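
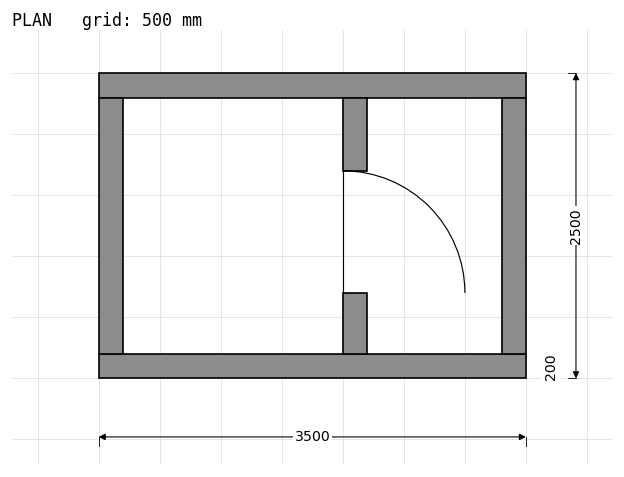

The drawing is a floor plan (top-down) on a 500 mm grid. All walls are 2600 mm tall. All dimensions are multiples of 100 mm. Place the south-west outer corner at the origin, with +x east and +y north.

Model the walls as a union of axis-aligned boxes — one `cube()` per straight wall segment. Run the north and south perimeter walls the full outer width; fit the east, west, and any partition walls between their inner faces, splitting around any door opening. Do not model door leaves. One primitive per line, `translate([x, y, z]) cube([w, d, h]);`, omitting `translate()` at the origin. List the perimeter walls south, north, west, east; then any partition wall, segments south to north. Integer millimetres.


cube([3500, 200, 2600]);
translate([0, 2300, 0]) cube([3500, 200, 2600]);
translate([0, 200, 0]) cube([200, 2100, 2600]);
translate([3300, 200, 0]) cube([200, 2100, 2600]);
translate([2000, 200, 0]) cube([200, 500, 2600]);
translate([2000, 1700, 0]) cube([200, 600, 2600]);


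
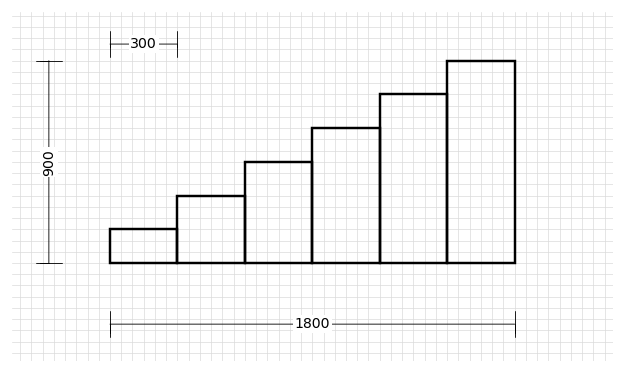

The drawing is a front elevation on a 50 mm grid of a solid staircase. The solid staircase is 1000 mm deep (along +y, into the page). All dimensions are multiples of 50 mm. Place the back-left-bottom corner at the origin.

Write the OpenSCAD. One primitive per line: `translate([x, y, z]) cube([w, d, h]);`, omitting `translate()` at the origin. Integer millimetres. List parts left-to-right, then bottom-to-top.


cube([300, 1000, 150]);
translate([300, 0, 0]) cube([300, 1000, 300]);
translate([600, 0, 0]) cube([300, 1000, 450]);
translate([900, 0, 0]) cube([300, 1000, 600]);
translate([1200, 0, 0]) cube([300, 1000, 750]);
translate([1500, 0, 0]) cube([300, 1000, 900]);


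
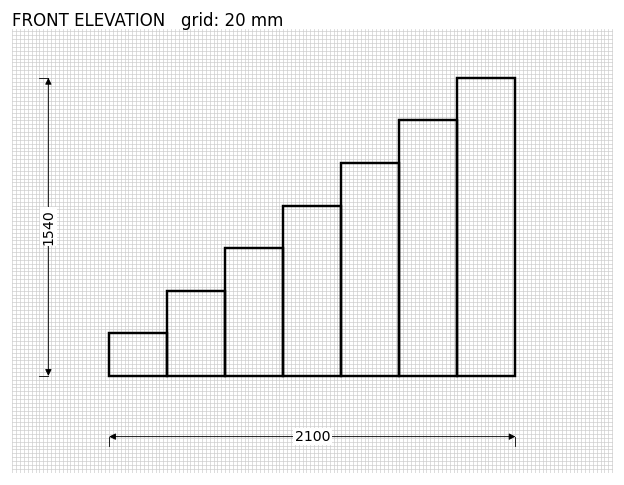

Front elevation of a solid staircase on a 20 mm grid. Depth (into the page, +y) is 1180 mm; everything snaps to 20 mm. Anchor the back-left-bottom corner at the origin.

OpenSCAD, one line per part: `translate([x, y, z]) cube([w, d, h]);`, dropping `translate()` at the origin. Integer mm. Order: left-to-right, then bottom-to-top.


cube([300, 1180, 220]);
translate([300, 0, 0]) cube([300, 1180, 440]);
translate([600, 0, 0]) cube([300, 1180, 660]);
translate([900, 0, 0]) cube([300, 1180, 880]);
translate([1200, 0, 0]) cube([300, 1180, 1100]);
translate([1500, 0, 0]) cube([300, 1180, 1320]);
translate([1800, 0, 0]) cube([300, 1180, 1540]);


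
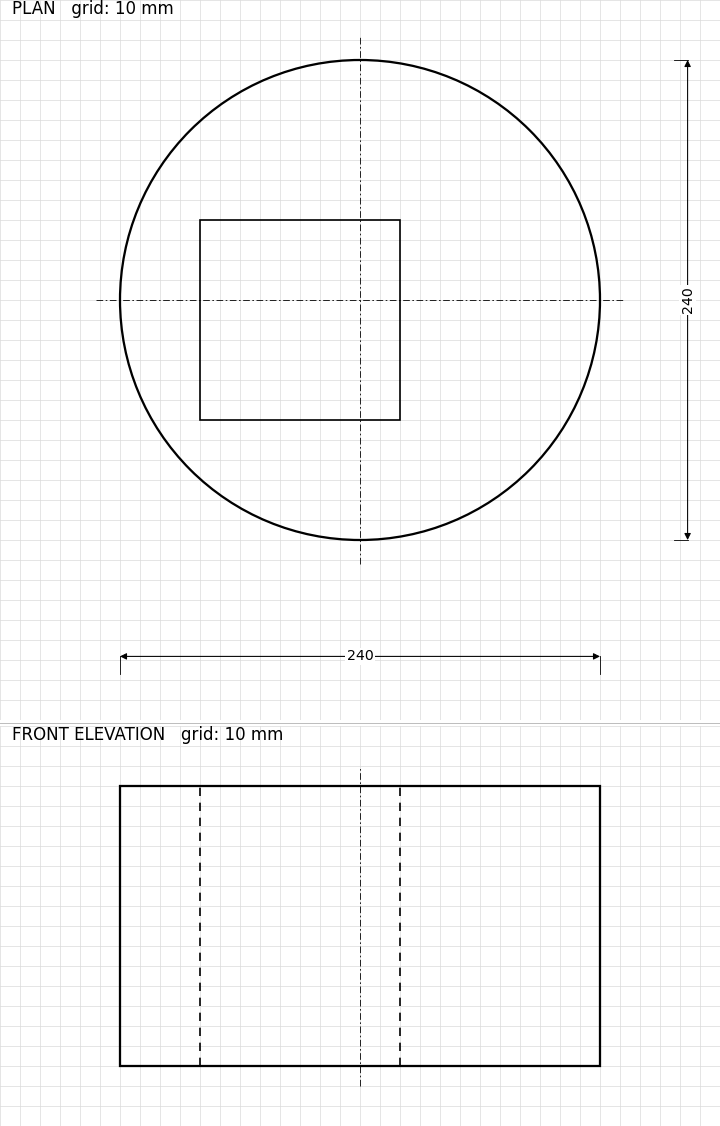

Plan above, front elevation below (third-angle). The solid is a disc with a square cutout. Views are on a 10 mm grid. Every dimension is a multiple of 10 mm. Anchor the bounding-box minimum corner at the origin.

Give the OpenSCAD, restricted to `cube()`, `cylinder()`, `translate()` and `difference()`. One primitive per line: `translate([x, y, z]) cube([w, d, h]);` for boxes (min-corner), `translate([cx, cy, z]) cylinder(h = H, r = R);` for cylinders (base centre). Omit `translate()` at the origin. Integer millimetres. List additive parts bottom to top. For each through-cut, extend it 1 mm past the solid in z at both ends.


difference() {
  translate([120, 120, 0]) cylinder(h = 140, r = 120);
  translate([40, 60, -1]) cube([100, 100, 142]);
}


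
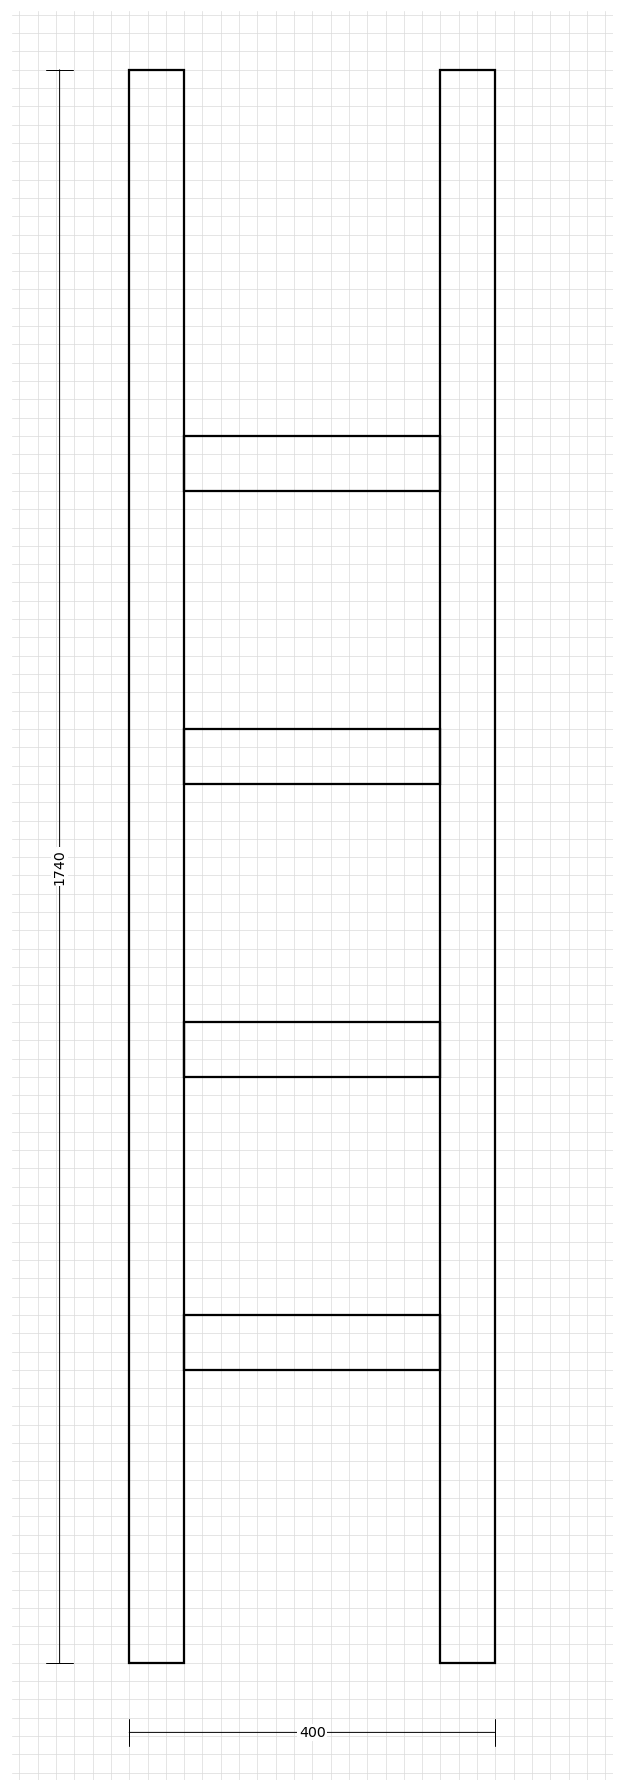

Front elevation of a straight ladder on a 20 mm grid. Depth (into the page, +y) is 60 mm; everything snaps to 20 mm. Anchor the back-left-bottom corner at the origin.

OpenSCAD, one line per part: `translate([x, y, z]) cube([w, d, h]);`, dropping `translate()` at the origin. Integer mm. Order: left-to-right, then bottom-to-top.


cube([60, 60, 1740]);
translate([60, 0, 320]) cube([280, 60, 60]);
translate([60, 0, 640]) cube([280, 60, 60]);
translate([60, 0, 960]) cube([280, 60, 60]);
translate([60, 0, 1280]) cube([280, 60, 60]);
translate([340, 0, 0]) cube([60, 60, 1740]);


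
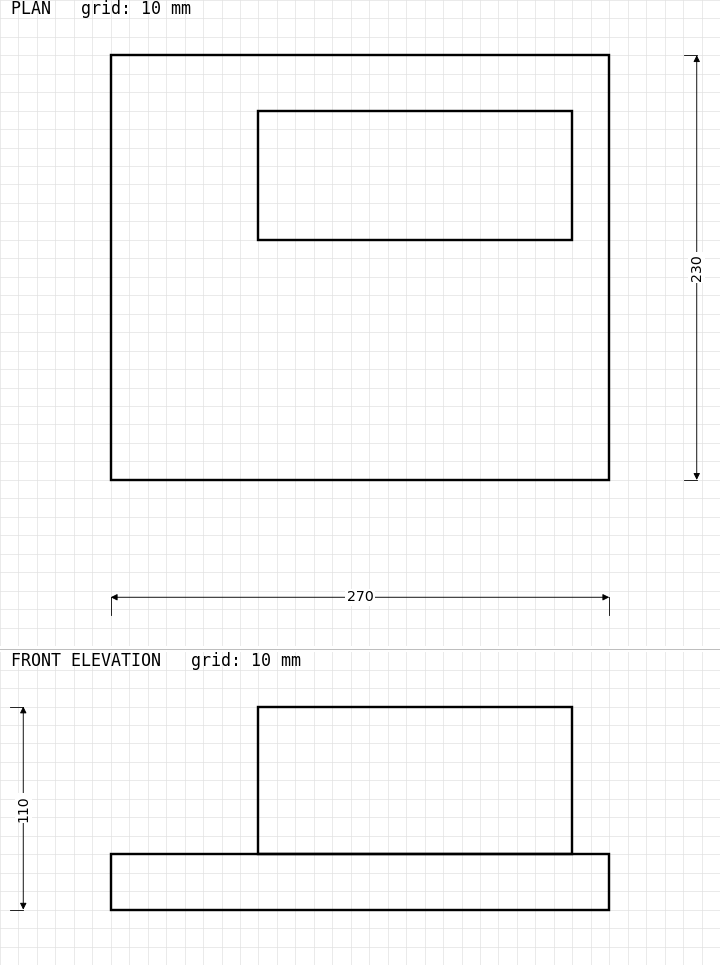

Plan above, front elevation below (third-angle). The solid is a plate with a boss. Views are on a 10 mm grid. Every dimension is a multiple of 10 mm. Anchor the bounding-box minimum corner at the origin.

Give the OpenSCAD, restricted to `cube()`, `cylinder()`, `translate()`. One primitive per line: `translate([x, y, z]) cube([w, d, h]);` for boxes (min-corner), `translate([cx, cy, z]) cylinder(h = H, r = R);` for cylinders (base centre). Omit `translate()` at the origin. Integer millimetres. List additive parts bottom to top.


cube([270, 230, 30]);
translate([80, 130, 30]) cube([170, 70, 80]);


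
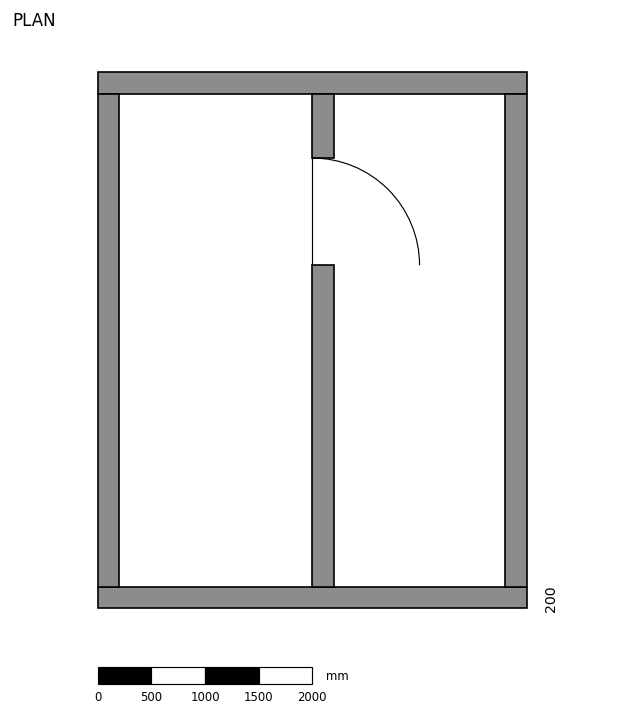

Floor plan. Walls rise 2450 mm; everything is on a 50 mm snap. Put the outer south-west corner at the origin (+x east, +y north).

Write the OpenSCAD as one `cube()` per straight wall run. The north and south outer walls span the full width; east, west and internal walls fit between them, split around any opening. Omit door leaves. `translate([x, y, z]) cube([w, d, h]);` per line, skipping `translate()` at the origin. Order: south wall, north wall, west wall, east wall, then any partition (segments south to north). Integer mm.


cube([4000, 200, 2450]);
translate([0, 4800, 0]) cube([4000, 200, 2450]);
translate([0, 200, 0]) cube([200, 4600, 2450]);
translate([3800, 200, 0]) cube([200, 4600, 2450]);
translate([2000, 200, 0]) cube([200, 3000, 2450]);
translate([2000, 4200, 0]) cube([200, 600, 2450]);


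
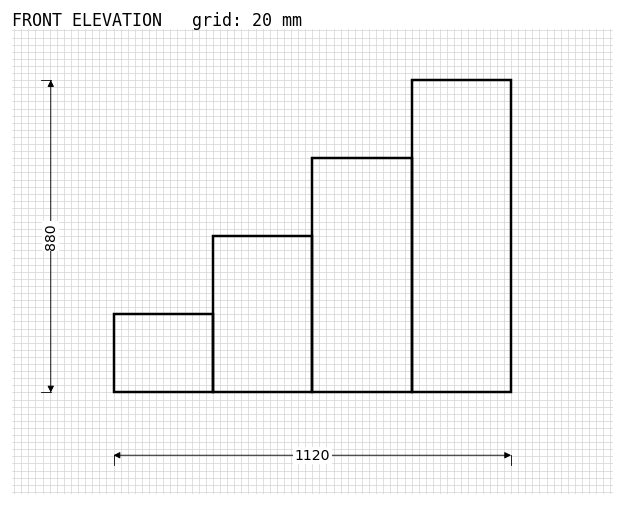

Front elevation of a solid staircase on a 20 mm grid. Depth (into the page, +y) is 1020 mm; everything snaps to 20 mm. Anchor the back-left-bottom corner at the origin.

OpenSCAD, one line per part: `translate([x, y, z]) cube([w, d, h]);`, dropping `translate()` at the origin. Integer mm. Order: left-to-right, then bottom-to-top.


cube([280, 1020, 220]);
translate([280, 0, 0]) cube([280, 1020, 440]);
translate([560, 0, 0]) cube([280, 1020, 660]);
translate([840, 0, 0]) cube([280, 1020, 880]);


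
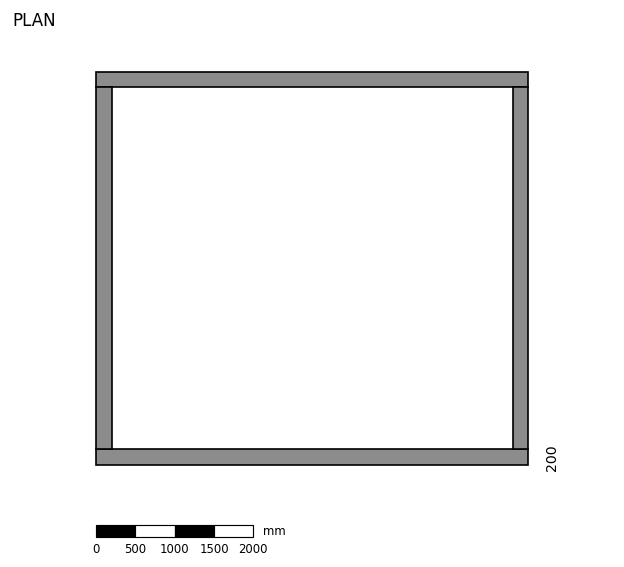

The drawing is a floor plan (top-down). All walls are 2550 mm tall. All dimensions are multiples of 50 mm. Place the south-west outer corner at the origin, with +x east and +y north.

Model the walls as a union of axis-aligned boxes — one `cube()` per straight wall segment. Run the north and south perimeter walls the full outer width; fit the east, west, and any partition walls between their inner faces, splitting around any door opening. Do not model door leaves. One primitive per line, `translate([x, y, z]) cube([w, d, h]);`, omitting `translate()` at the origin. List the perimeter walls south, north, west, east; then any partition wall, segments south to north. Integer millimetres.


cube([5500, 200, 2550]);
translate([0, 4800, 0]) cube([5500, 200, 2550]);
translate([0, 200, 0]) cube([200, 4600, 2550]);
translate([5300, 200, 0]) cube([200, 4600, 2550]);


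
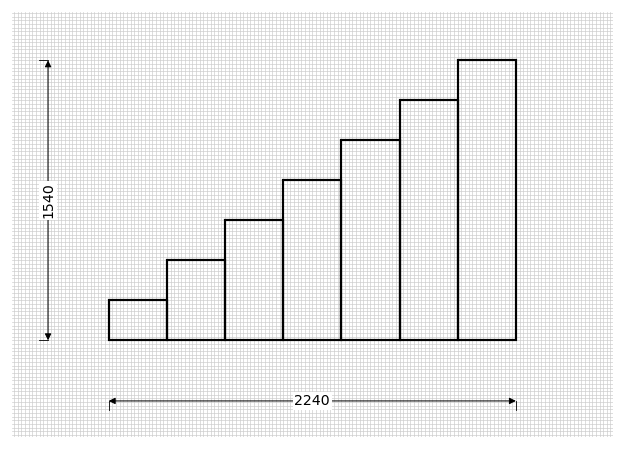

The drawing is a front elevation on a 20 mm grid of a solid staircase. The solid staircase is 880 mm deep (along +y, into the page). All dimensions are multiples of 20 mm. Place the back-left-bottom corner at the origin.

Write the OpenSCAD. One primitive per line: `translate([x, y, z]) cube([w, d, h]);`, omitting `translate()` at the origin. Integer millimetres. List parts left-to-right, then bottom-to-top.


cube([320, 880, 220]);
translate([320, 0, 0]) cube([320, 880, 440]);
translate([640, 0, 0]) cube([320, 880, 660]);
translate([960, 0, 0]) cube([320, 880, 880]);
translate([1280, 0, 0]) cube([320, 880, 1100]);
translate([1600, 0, 0]) cube([320, 880, 1320]);
translate([1920, 0, 0]) cube([320, 880, 1540]);


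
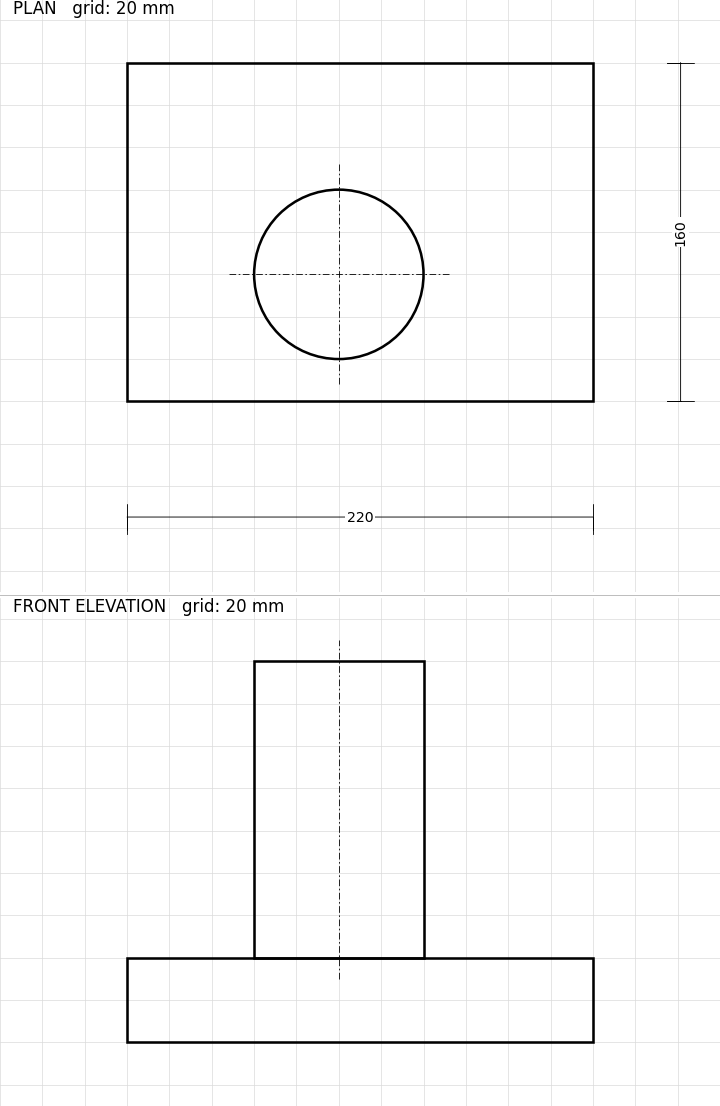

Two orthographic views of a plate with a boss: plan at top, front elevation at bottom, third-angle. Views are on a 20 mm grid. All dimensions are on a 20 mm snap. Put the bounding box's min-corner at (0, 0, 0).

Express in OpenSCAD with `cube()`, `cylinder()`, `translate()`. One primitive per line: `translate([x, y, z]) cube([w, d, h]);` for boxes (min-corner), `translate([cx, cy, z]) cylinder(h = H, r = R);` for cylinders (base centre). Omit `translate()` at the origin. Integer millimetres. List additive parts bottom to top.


cube([220, 160, 40]);
translate([100, 60, 40]) cylinder(h = 140, r = 40);


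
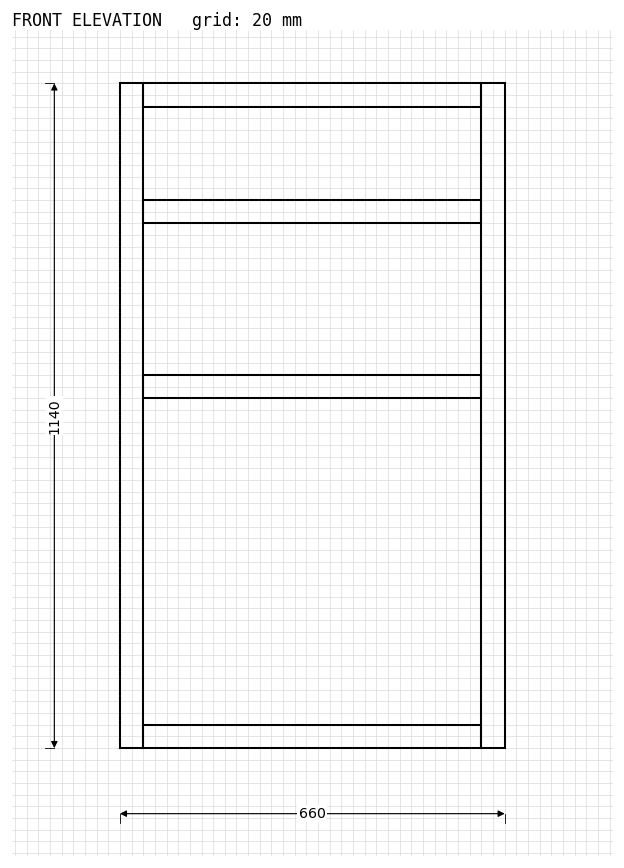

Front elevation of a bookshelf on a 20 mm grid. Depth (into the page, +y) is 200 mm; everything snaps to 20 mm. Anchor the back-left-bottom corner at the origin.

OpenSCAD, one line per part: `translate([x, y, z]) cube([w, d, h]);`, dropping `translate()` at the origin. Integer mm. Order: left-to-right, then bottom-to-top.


cube([40, 200, 1140]);
translate([40, 0, 0]) cube([580, 200, 40]);
translate([40, 0, 600]) cube([580, 200, 40]);
translate([40, 0, 900]) cube([580, 200, 40]);
translate([40, 0, 1100]) cube([580, 200, 40]);
translate([620, 0, 0]) cube([40, 200, 1140]);


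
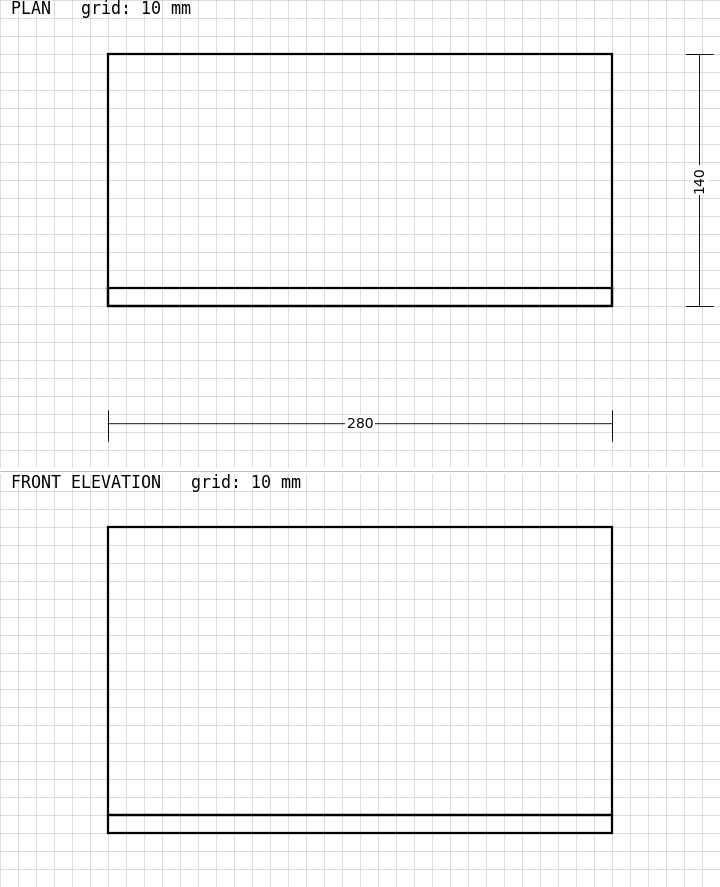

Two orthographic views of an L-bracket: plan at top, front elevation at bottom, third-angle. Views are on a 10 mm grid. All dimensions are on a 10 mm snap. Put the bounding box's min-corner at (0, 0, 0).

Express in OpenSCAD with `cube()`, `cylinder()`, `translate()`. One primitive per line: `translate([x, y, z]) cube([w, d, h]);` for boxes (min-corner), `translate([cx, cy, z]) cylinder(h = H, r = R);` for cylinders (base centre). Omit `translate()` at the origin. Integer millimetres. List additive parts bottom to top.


cube([280, 140, 10]);
translate([0, 0, 10]) cube([280, 10, 160]);


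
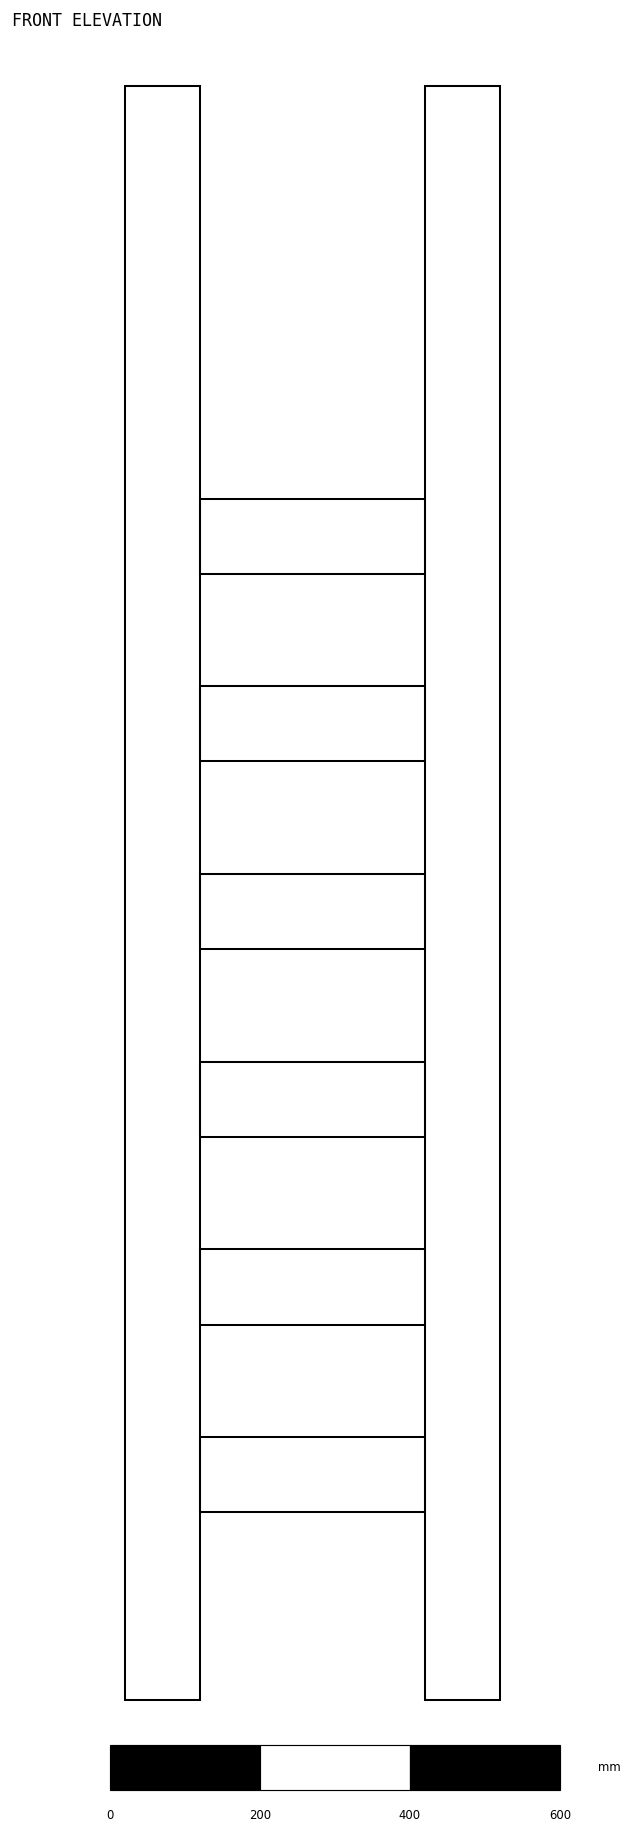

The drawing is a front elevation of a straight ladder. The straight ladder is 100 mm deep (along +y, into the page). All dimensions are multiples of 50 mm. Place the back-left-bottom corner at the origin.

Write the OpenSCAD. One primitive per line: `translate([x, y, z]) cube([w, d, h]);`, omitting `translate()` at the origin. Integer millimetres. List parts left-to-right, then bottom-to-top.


cube([100, 100, 2150]);
translate([100, 0, 250]) cube([300, 100, 100]);
translate([100, 0, 500]) cube([300, 100, 100]);
translate([100, 0, 750]) cube([300, 100, 100]);
translate([100, 0, 1000]) cube([300, 100, 100]);
translate([100, 0, 1250]) cube([300, 100, 100]);
translate([100, 0, 1500]) cube([300, 100, 100]);
translate([400, 0, 0]) cube([100, 100, 2150]);


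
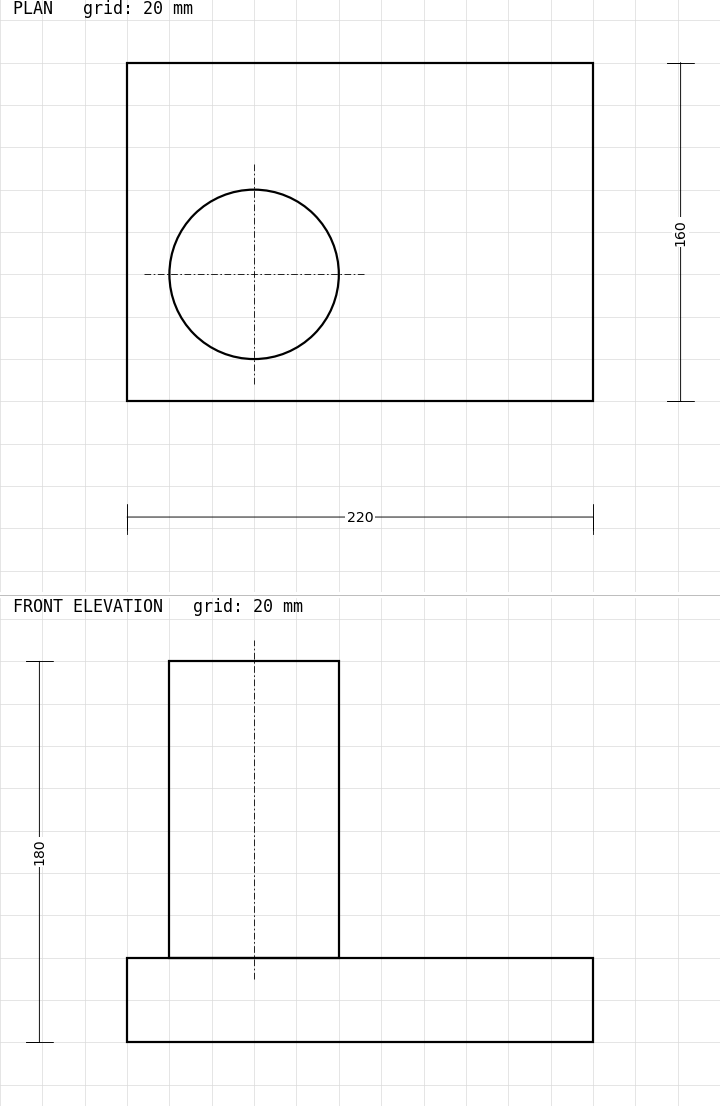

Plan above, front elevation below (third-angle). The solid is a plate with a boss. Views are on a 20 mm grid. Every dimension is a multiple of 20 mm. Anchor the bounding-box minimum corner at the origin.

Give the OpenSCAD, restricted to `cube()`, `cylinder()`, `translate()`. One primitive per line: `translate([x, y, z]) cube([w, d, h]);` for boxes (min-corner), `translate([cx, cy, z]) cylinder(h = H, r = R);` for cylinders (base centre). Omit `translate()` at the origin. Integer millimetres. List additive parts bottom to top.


cube([220, 160, 40]);
translate([60, 60, 40]) cylinder(h = 140, r = 40);


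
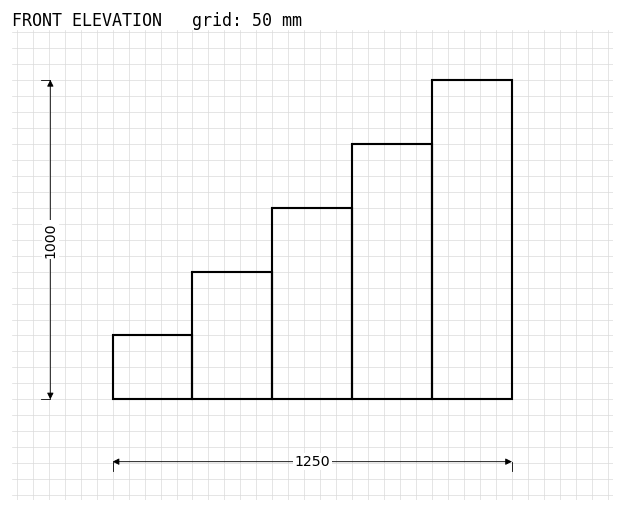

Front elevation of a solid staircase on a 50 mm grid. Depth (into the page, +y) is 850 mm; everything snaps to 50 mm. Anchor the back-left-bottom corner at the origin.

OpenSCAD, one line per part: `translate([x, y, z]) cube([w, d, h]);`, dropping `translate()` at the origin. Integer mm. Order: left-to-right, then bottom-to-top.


cube([250, 850, 200]);
translate([250, 0, 0]) cube([250, 850, 400]);
translate([500, 0, 0]) cube([250, 850, 600]);
translate([750, 0, 0]) cube([250, 850, 800]);
translate([1000, 0, 0]) cube([250, 850, 1000]);


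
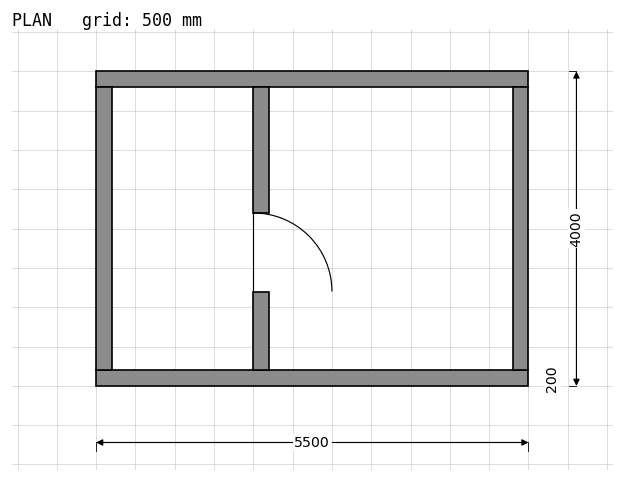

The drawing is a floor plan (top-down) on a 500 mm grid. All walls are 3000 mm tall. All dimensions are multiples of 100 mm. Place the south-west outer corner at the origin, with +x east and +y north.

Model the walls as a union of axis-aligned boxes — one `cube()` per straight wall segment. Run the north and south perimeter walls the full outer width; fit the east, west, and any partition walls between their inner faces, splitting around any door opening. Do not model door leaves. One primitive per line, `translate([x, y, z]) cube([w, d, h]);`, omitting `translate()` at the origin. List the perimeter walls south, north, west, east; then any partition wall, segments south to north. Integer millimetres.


cube([5500, 200, 3000]);
translate([0, 3800, 0]) cube([5500, 200, 3000]);
translate([0, 200, 0]) cube([200, 3600, 3000]);
translate([5300, 200, 0]) cube([200, 3600, 3000]);
translate([2000, 200, 0]) cube([200, 1000, 3000]);
translate([2000, 2200, 0]) cube([200, 1600, 3000]);


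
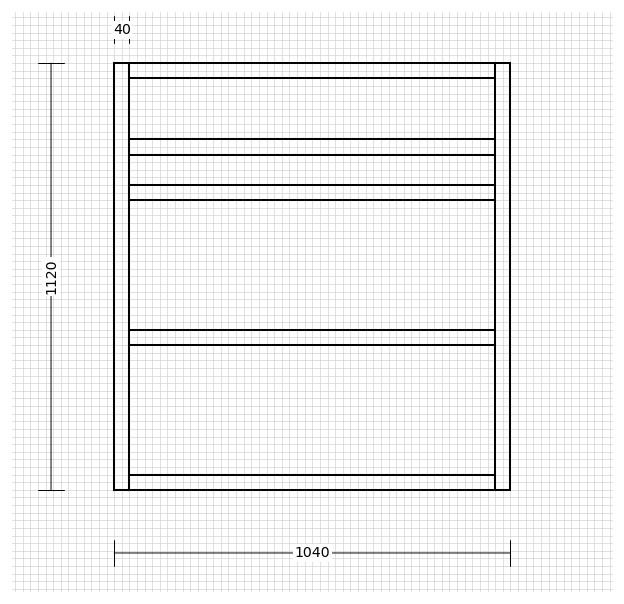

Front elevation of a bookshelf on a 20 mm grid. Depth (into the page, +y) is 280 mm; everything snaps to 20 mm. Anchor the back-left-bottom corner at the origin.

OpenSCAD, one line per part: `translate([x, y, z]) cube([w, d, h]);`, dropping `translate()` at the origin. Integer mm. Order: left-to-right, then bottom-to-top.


cube([40, 280, 1120]);
translate([40, 0, 0]) cube([960, 280, 40]);
translate([40, 0, 380]) cube([960, 280, 40]);
translate([40, 0, 760]) cube([960, 280, 40]);
translate([40, 0, 880]) cube([960, 280, 40]);
translate([40, 0, 1080]) cube([960, 280, 40]);
translate([1000, 0, 0]) cube([40, 280, 1120]);


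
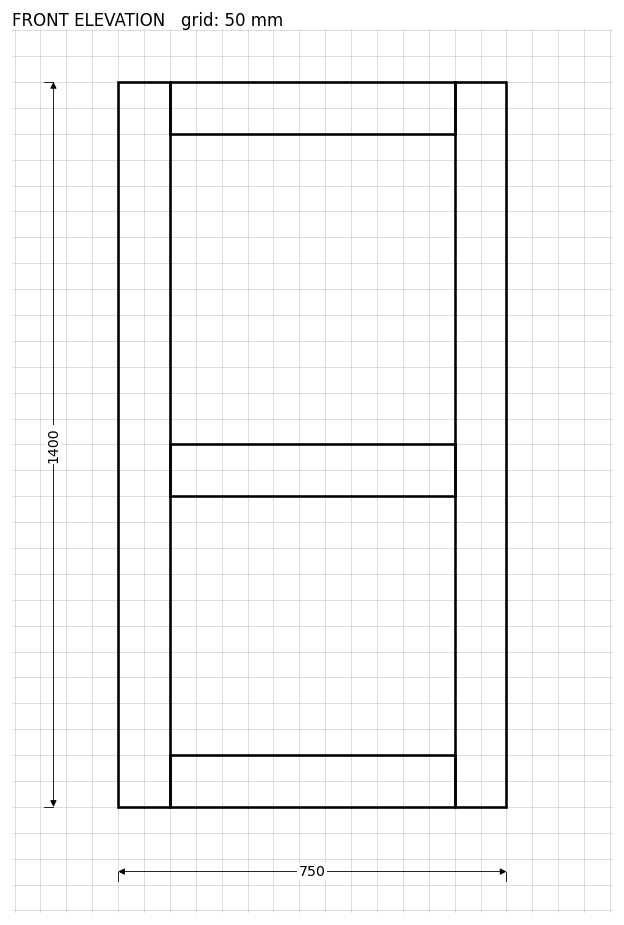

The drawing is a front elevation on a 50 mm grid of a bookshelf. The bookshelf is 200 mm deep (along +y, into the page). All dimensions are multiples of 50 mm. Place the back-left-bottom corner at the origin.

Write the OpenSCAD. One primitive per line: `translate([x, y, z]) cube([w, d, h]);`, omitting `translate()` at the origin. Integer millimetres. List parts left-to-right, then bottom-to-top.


cube([100, 200, 1400]);
translate([100, 0, 0]) cube([550, 200, 100]);
translate([100, 0, 600]) cube([550, 200, 100]);
translate([100, 0, 1300]) cube([550, 200, 100]);
translate([650, 0, 0]) cube([100, 200, 1400]);


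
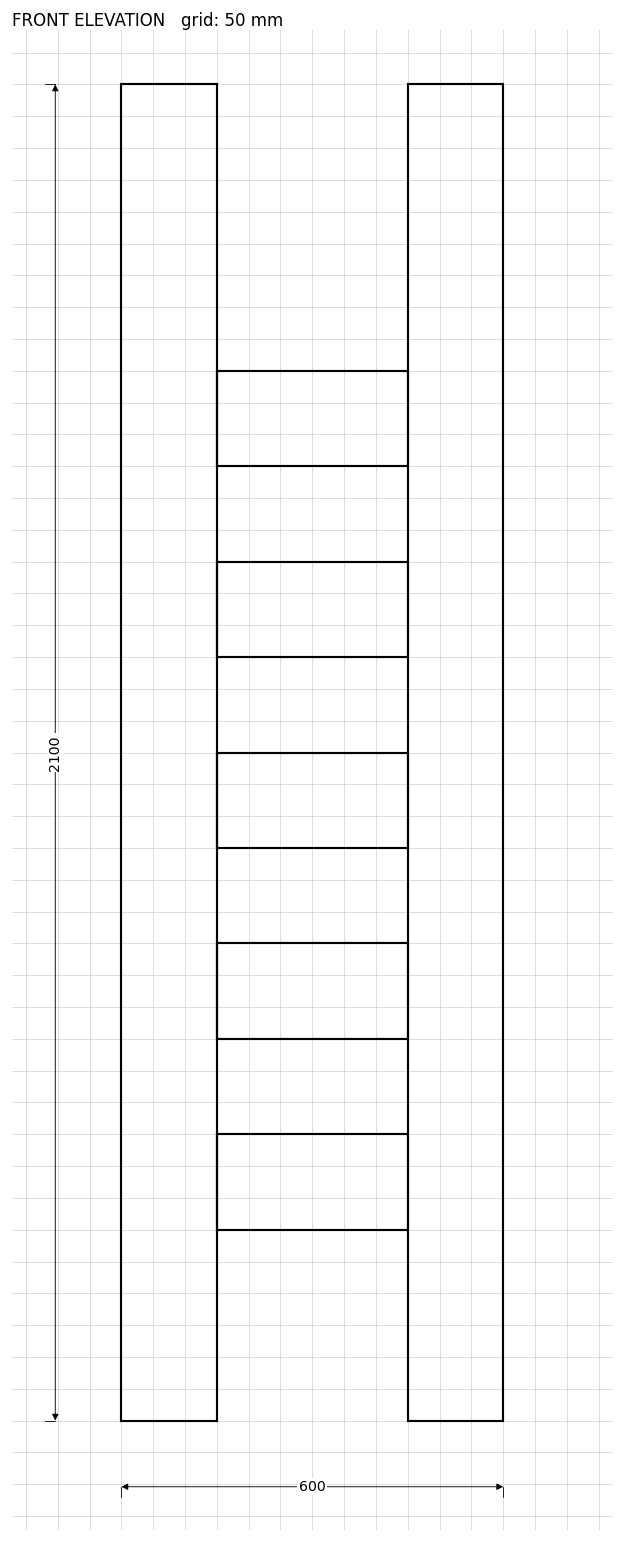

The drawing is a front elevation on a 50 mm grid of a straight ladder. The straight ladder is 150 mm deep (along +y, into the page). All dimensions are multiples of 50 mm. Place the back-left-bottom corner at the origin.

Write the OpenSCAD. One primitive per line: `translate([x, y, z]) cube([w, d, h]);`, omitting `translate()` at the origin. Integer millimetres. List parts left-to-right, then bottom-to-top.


cube([150, 150, 2100]);
translate([150, 0, 300]) cube([300, 150, 150]);
translate([150, 0, 600]) cube([300, 150, 150]);
translate([150, 0, 900]) cube([300, 150, 150]);
translate([150, 0, 1200]) cube([300, 150, 150]);
translate([150, 0, 1500]) cube([300, 150, 150]);
translate([450, 0, 0]) cube([150, 150, 2100]);


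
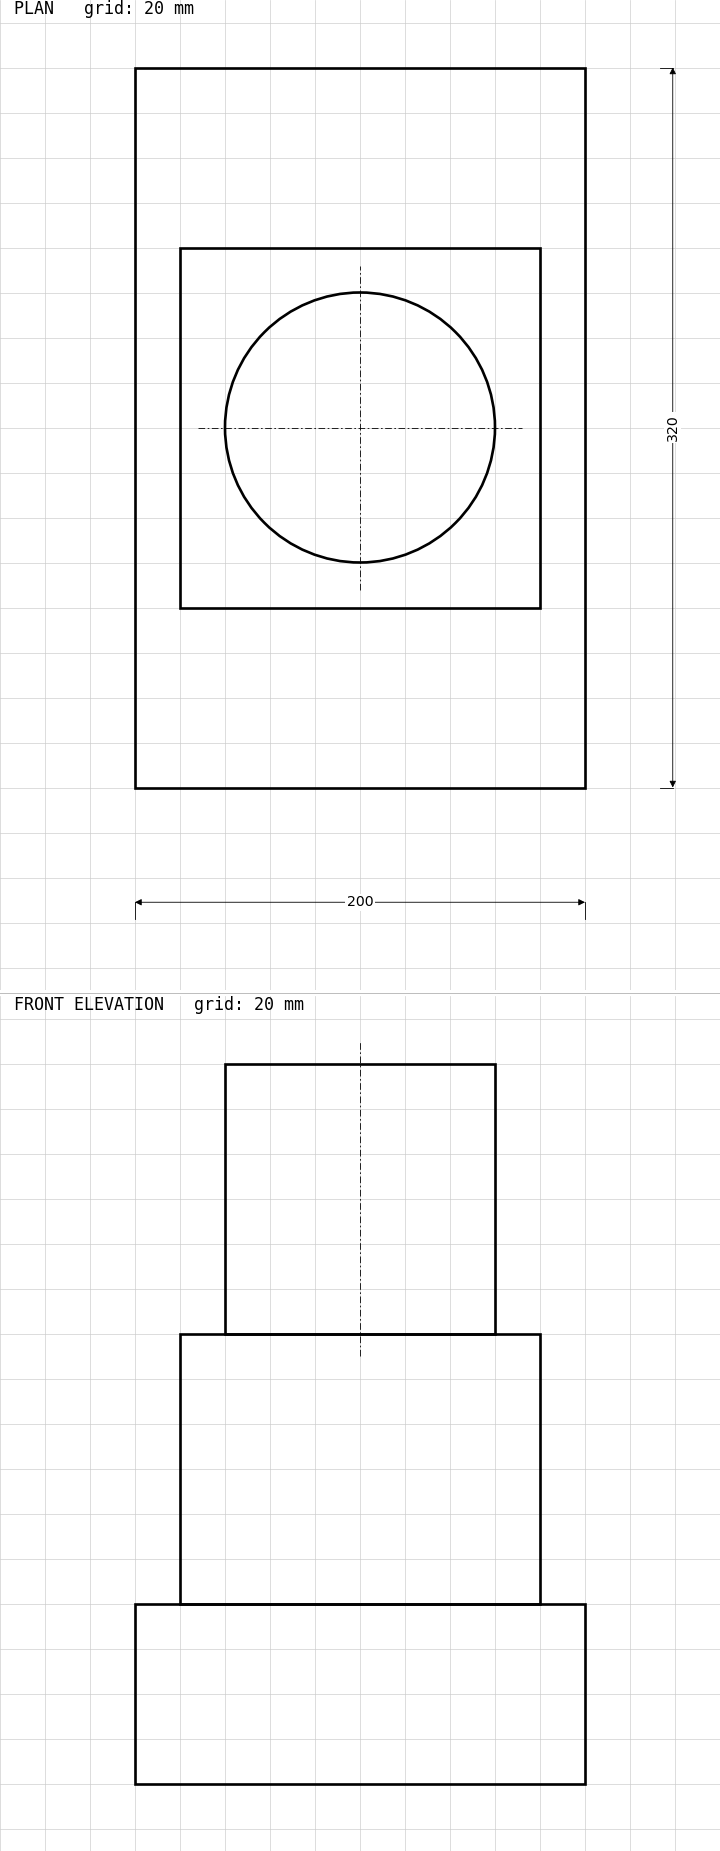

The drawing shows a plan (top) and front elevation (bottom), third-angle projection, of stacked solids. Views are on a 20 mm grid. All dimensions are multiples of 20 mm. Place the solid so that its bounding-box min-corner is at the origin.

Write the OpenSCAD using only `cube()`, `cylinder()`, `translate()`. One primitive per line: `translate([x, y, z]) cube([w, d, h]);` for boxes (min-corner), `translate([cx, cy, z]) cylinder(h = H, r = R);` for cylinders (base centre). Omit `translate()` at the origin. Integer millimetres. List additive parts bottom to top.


cube([200, 320, 80]);
translate([20, 80, 80]) cube([160, 160, 120]);
translate([100, 160, 200]) cylinder(h = 120, r = 60);


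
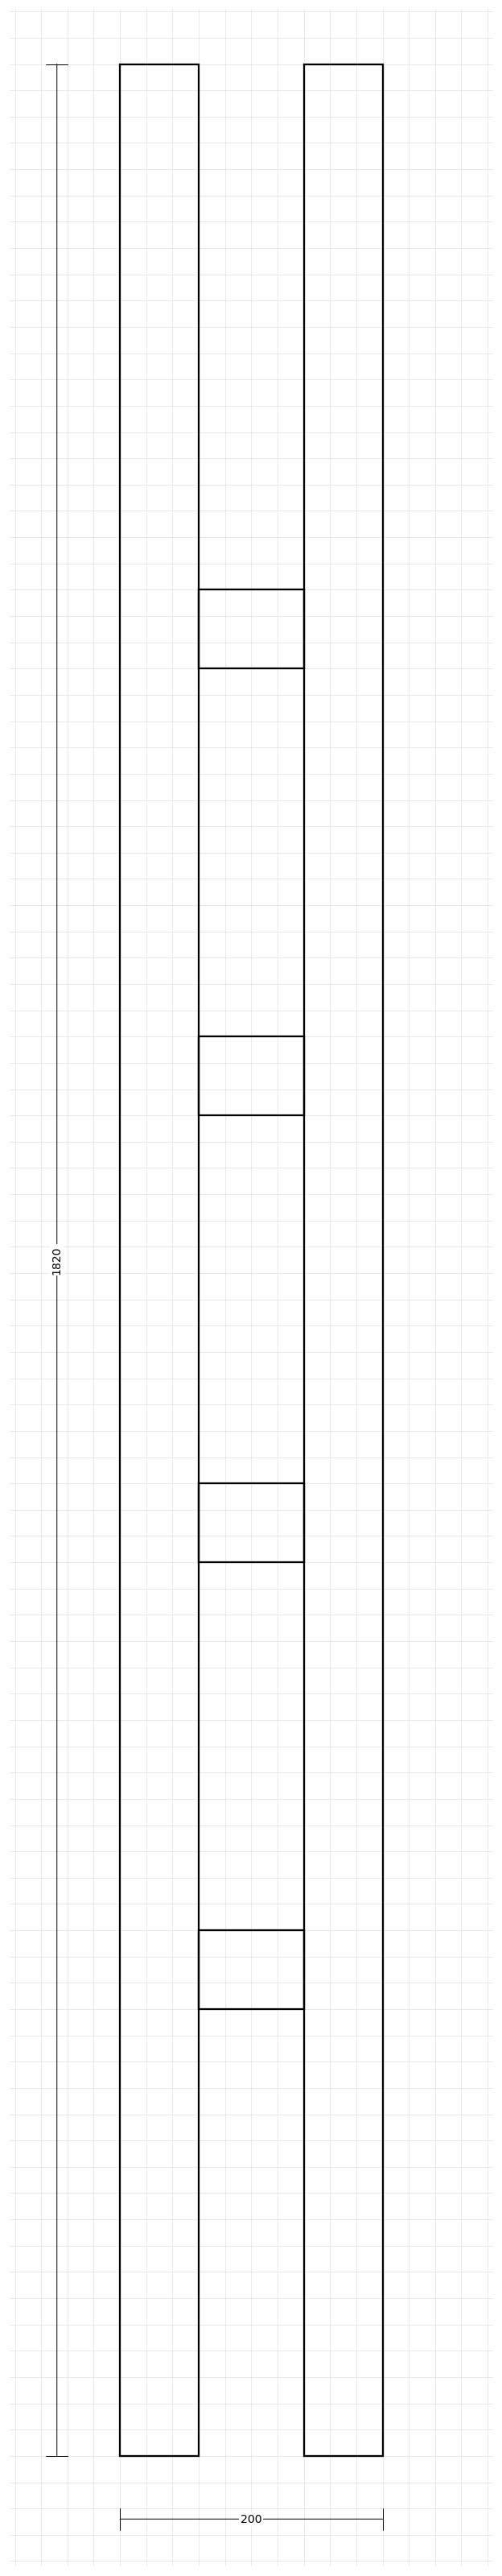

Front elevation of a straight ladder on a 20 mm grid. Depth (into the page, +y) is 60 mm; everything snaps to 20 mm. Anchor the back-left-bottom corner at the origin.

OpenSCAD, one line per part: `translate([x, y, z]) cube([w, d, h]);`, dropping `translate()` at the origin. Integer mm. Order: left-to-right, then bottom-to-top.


cube([60, 60, 1820]);
translate([60, 0, 340]) cube([80, 60, 60]);
translate([60, 0, 680]) cube([80, 60, 60]);
translate([60, 0, 1020]) cube([80, 60, 60]);
translate([60, 0, 1360]) cube([80, 60, 60]);
translate([140, 0, 0]) cube([60, 60, 1820]);


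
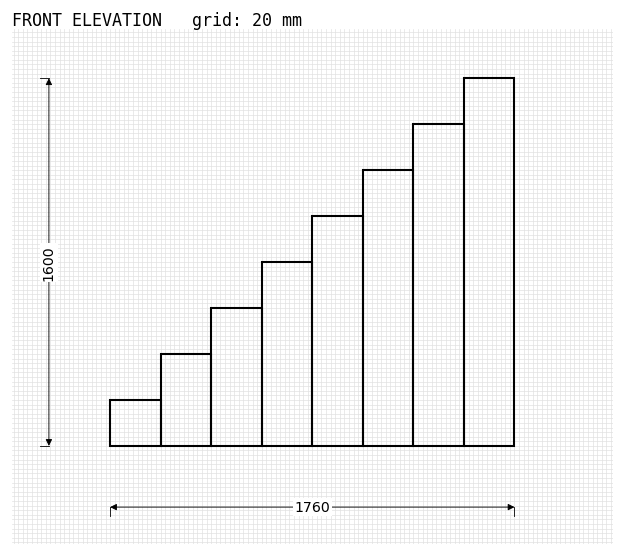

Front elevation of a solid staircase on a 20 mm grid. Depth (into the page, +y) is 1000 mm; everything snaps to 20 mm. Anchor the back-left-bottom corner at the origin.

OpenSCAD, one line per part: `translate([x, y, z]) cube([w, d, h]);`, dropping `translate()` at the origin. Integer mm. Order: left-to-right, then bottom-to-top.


cube([220, 1000, 200]);
translate([220, 0, 0]) cube([220, 1000, 400]);
translate([440, 0, 0]) cube([220, 1000, 600]);
translate([660, 0, 0]) cube([220, 1000, 800]);
translate([880, 0, 0]) cube([220, 1000, 1000]);
translate([1100, 0, 0]) cube([220, 1000, 1200]);
translate([1320, 0, 0]) cube([220, 1000, 1400]);
translate([1540, 0, 0]) cube([220, 1000, 1600]);


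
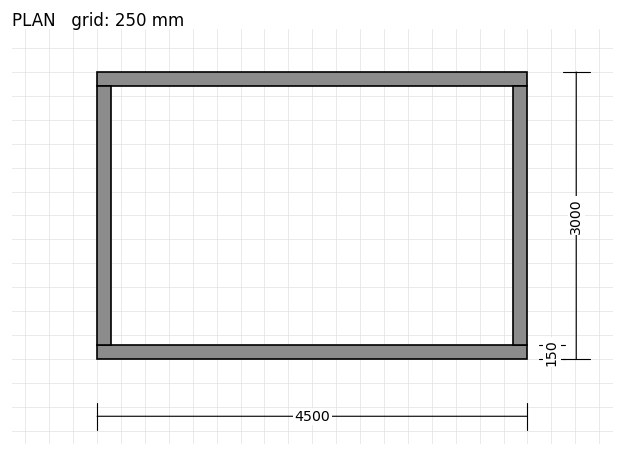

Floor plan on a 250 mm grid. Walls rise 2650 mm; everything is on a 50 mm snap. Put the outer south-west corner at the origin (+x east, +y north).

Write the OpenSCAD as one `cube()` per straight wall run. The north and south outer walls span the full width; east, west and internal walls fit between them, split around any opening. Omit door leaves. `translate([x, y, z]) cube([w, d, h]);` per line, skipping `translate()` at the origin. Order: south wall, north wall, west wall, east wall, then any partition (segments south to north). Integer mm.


cube([4500, 150, 2650]);
translate([0, 2850, 0]) cube([4500, 150, 2650]);
translate([0, 150, 0]) cube([150, 2700, 2650]);
translate([4350, 150, 0]) cube([150, 2700, 2650]);


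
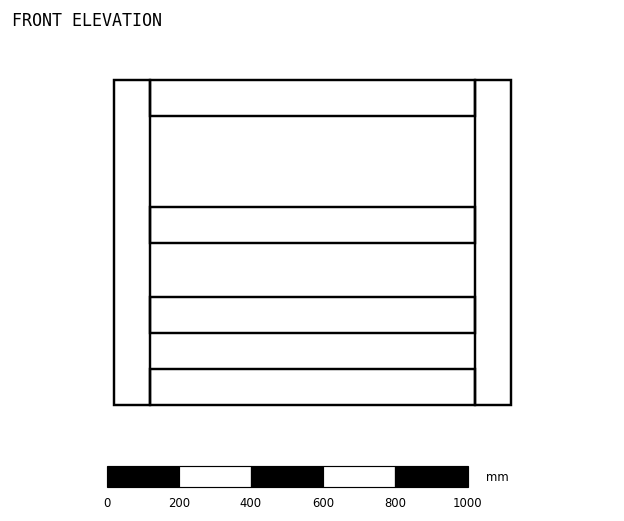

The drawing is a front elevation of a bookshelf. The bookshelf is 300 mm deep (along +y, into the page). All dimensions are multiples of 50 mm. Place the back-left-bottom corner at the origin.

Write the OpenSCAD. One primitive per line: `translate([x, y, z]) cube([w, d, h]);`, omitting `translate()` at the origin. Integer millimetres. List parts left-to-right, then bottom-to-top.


cube([100, 300, 900]);
translate([100, 0, 0]) cube([900, 300, 100]);
translate([100, 0, 200]) cube([900, 300, 100]);
translate([100, 0, 450]) cube([900, 300, 100]);
translate([100, 0, 800]) cube([900, 300, 100]);
translate([1000, 0, 0]) cube([100, 300, 900]);


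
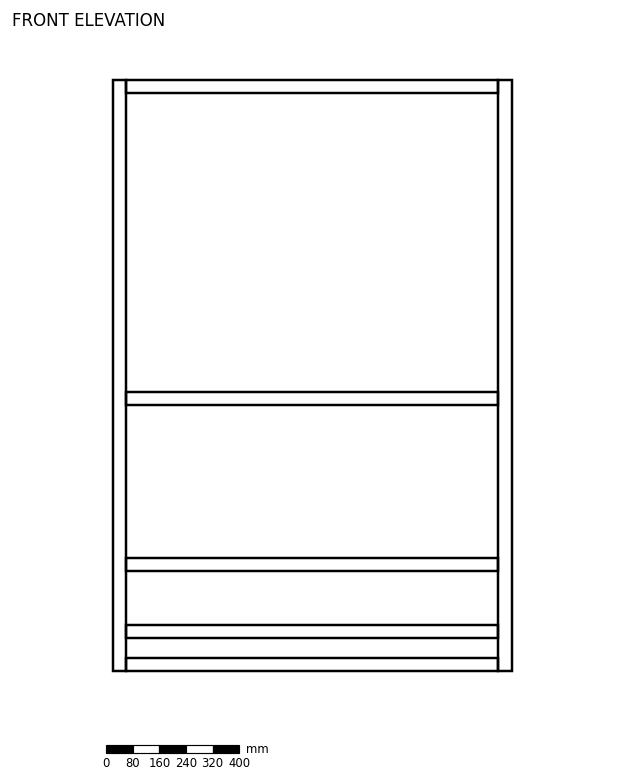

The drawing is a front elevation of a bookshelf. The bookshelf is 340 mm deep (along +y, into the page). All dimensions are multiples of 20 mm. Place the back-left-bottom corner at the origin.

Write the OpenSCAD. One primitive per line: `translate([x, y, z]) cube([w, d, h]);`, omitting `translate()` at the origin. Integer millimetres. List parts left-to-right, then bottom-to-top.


cube([40, 340, 1780]);
translate([40, 0, 0]) cube([1120, 340, 40]);
translate([40, 0, 100]) cube([1120, 340, 40]);
translate([40, 0, 300]) cube([1120, 340, 40]);
translate([40, 0, 800]) cube([1120, 340, 40]);
translate([40, 0, 1740]) cube([1120, 340, 40]);
translate([1160, 0, 0]) cube([40, 340, 1780]);


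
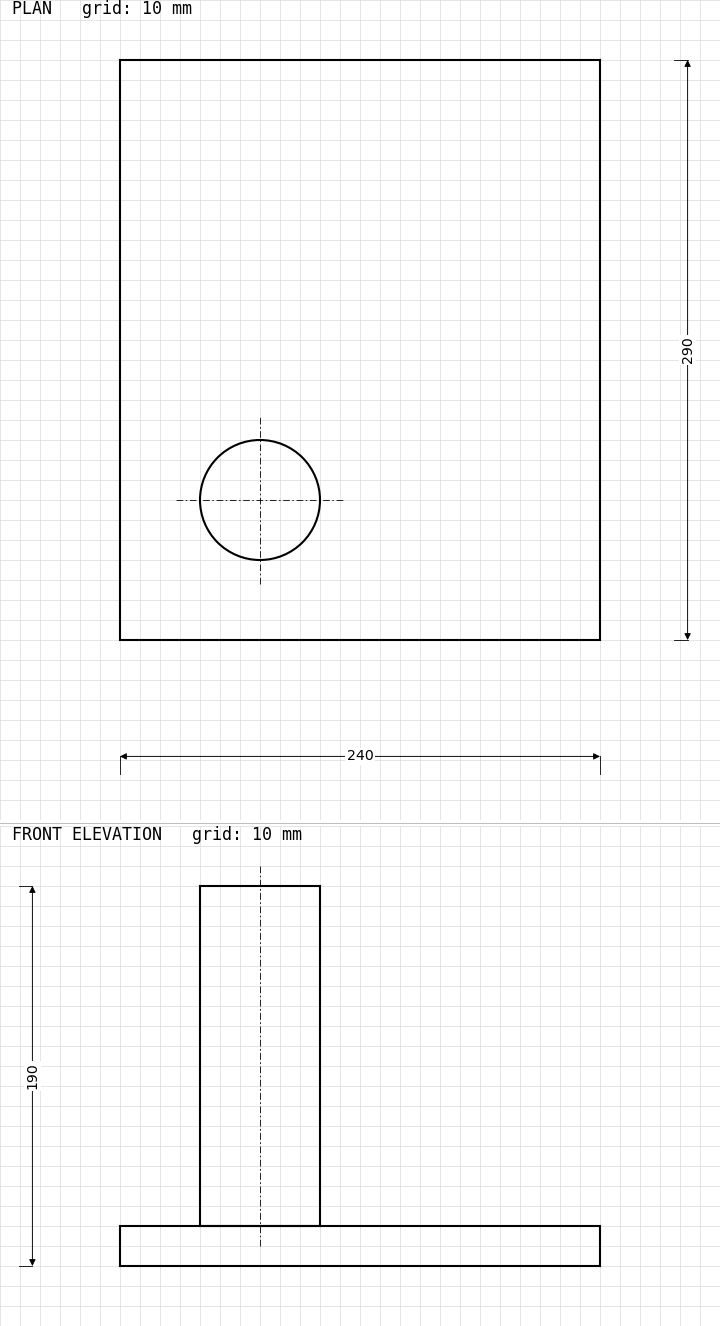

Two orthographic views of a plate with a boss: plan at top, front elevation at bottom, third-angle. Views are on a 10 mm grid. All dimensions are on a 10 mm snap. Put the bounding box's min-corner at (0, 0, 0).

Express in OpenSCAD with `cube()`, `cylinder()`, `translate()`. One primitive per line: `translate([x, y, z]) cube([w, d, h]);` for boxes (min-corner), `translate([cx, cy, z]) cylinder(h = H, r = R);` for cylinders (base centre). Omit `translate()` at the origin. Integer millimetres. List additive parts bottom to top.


cube([240, 290, 20]);
translate([70, 70, 20]) cylinder(h = 170, r = 30);


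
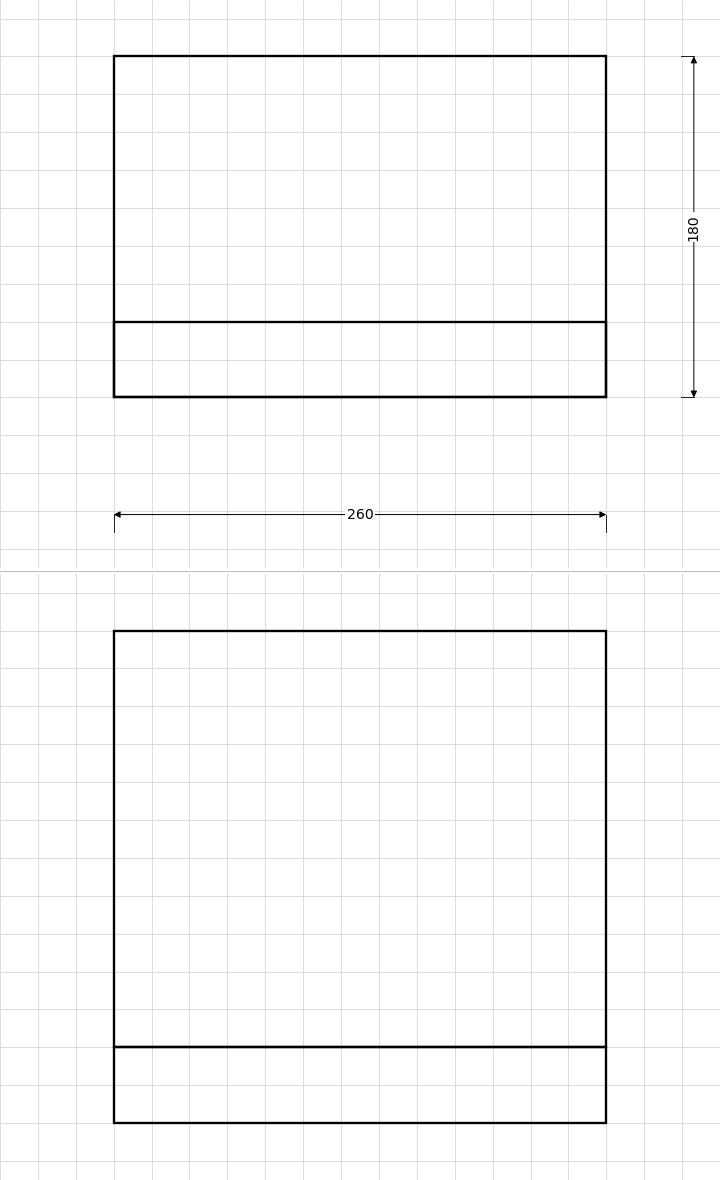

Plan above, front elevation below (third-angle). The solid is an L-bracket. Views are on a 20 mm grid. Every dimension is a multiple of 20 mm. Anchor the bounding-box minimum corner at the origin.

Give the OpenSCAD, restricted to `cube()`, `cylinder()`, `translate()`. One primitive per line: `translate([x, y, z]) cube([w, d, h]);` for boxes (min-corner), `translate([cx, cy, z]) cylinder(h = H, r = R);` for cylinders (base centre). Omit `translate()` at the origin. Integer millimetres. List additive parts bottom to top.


cube([260, 180, 40]);
translate([0, 0, 40]) cube([260, 40, 220]);


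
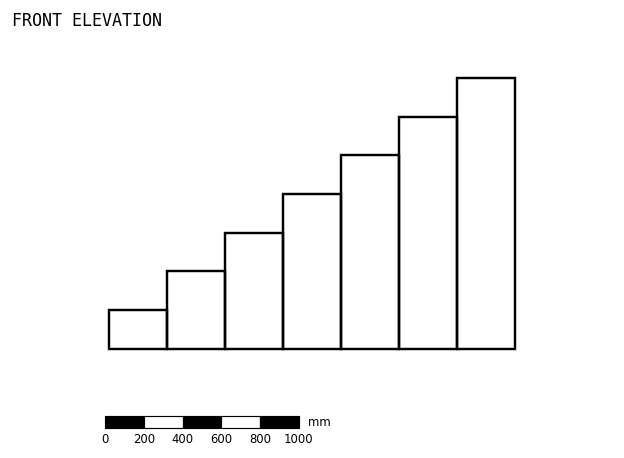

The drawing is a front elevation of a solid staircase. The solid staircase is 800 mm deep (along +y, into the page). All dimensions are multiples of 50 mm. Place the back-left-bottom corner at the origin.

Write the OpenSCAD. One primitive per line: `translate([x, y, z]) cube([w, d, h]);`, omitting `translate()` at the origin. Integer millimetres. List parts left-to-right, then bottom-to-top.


cube([300, 800, 200]);
translate([300, 0, 0]) cube([300, 800, 400]);
translate([600, 0, 0]) cube([300, 800, 600]);
translate([900, 0, 0]) cube([300, 800, 800]);
translate([1200, 0, 0]) cube([300, 800, 1000]);
translate([1500, 0, 0]) cube([300, 800, 1200]);
translate([1800, 0, 0]) cube([300, 800, 1400]);


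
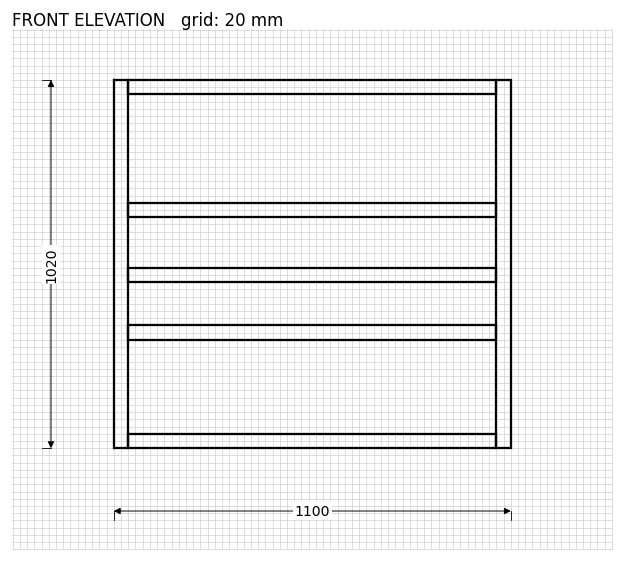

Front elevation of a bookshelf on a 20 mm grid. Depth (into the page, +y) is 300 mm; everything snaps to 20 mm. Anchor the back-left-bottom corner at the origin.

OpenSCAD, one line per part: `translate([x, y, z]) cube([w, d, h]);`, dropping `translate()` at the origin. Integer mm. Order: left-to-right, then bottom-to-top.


cube([40, 300, 1020]);
translate([40, 0, 0]) cube([1020, 300, 40]);
translate([40, 0, 300]) cube([1020, 300, 40]);
translate([40, 0, 460]) cube([1020, 300, 40]);
translate([40, 0, 640]) cube([1020, 300, 40]);
translate([40, 0, 980]) cube([1020, 300, 40]);
translate([1060, 0, 0]) cube([40, 300, 1020]);


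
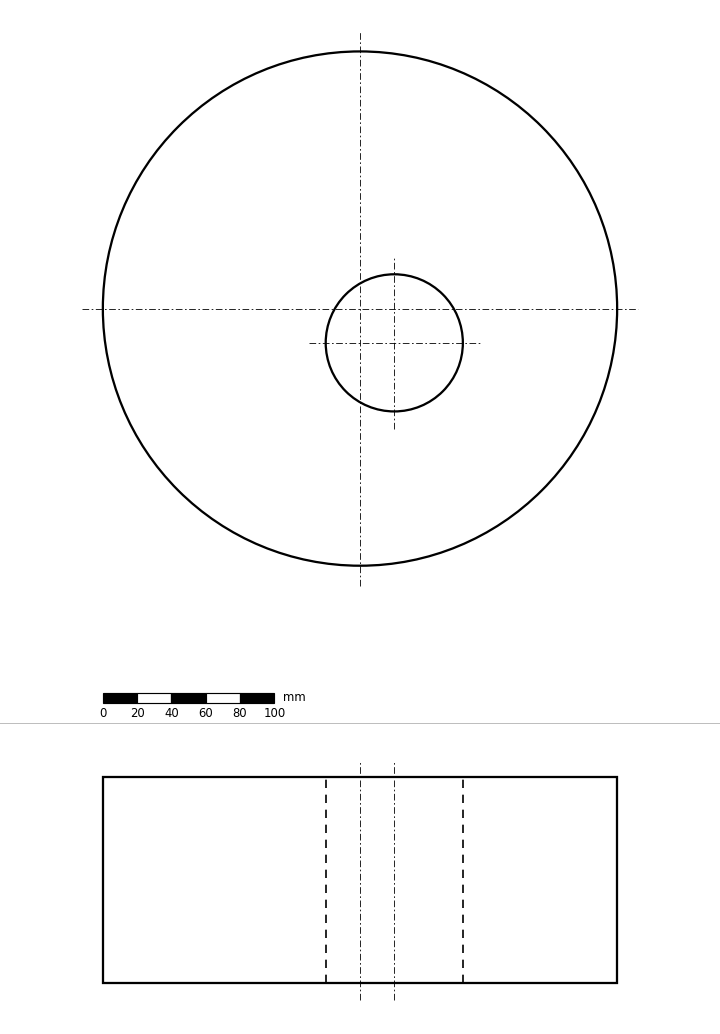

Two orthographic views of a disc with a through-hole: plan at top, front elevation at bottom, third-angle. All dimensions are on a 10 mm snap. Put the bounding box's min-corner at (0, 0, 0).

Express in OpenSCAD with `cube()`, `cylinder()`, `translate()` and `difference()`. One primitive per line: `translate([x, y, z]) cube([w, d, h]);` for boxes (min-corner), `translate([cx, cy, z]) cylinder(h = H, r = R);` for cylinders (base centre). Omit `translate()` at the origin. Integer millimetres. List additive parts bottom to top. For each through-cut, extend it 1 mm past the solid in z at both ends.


difference() {
  translate([150, 150, 0]) cylinder(h = 120, r = 150);
  translate([170, 130, -1]) cylinder(h = 122, r = 40);
}


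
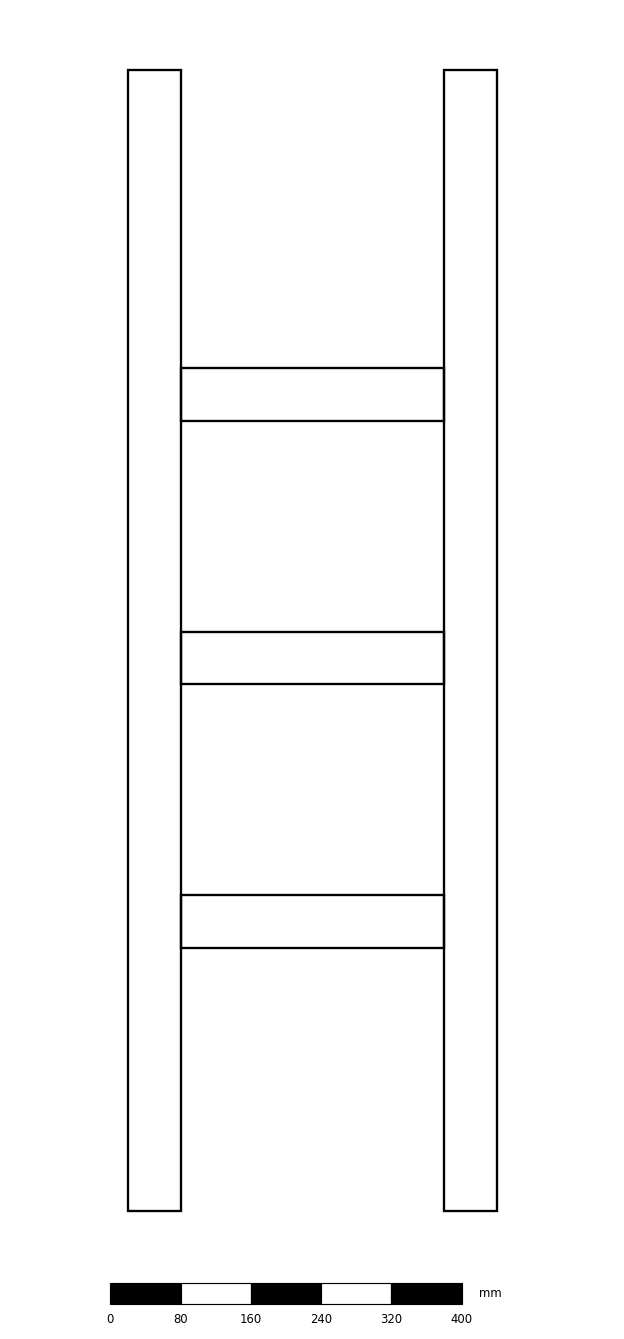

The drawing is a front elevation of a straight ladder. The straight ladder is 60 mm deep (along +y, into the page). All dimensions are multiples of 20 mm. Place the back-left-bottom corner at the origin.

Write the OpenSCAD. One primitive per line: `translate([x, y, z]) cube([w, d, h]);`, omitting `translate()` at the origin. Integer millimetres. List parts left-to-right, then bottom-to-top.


cube([60, 60, 1300]);
translate([60, 0, 300]) cube([300, 60, 60]);
translate([60, 0, 600]) cube([300, 60, 60]);
translate([60, 0, 900]) cube([300, 60, 60]);
translate([360, 0, 0]) cube([60, 60, 1300]);


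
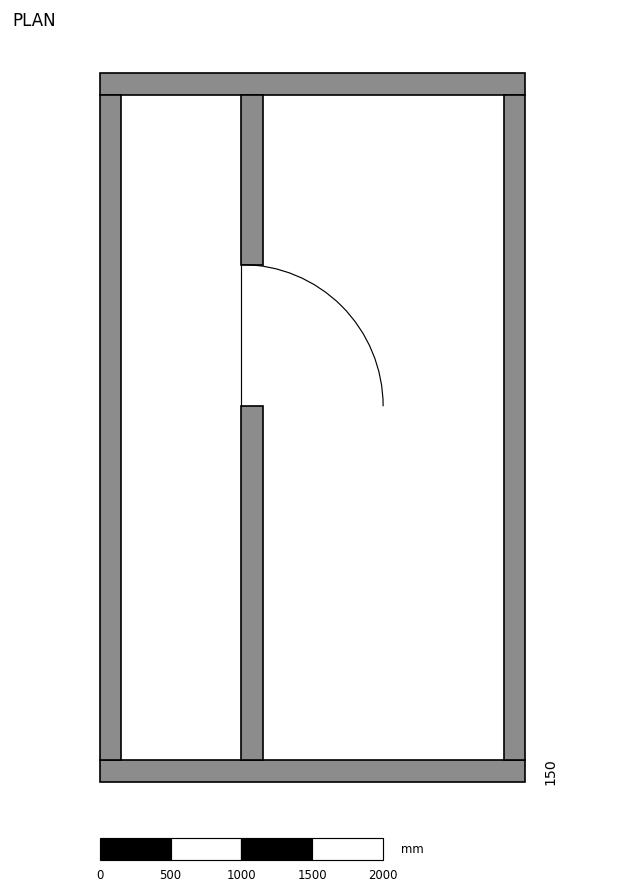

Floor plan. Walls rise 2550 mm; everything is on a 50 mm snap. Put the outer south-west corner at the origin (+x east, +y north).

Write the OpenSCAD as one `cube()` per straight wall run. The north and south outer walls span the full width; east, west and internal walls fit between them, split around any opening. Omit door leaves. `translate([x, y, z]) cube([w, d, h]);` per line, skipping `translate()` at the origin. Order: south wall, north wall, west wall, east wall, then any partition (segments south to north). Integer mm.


cube([3000, 150, 2550]);
translate([0, 4850, 0]) cube([3000, 150, 2550]);
translate([0, 150, 0]) cube([150, 4700, 2550]);
translate([2850, 150, 0]) cube([150, 4700, 2550]);
translate([1000, 150, 0]) cube([150, 2500, 2550]);
translate([1000, 3650, 0]) cube([150, 1200, 2550]);


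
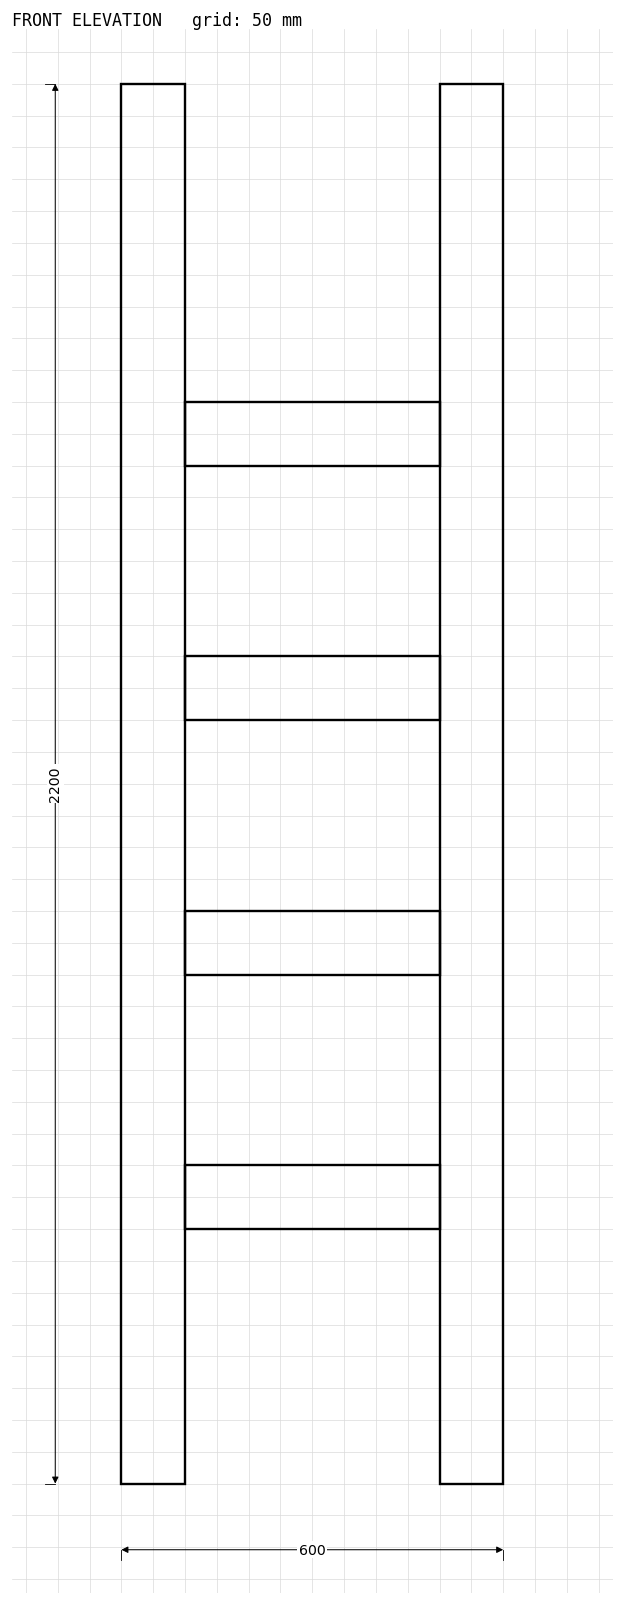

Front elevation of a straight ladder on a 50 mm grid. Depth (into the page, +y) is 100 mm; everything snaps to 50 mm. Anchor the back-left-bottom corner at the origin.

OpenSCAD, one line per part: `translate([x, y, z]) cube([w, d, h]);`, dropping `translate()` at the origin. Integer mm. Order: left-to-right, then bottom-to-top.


cube([100, 100, 2200]);
translate([100, 0, 400]) cube([400, 100, 100]);
translate([100, 0, 800]) cube([400, 100, 100]);
translate([100, 0, 1200]) cube([400, 100, 100]);
translate([100, 0, 1600]) cube([400, 100, 100]);
translate([500, 0, 0]) cube([100, 100, 2200]);


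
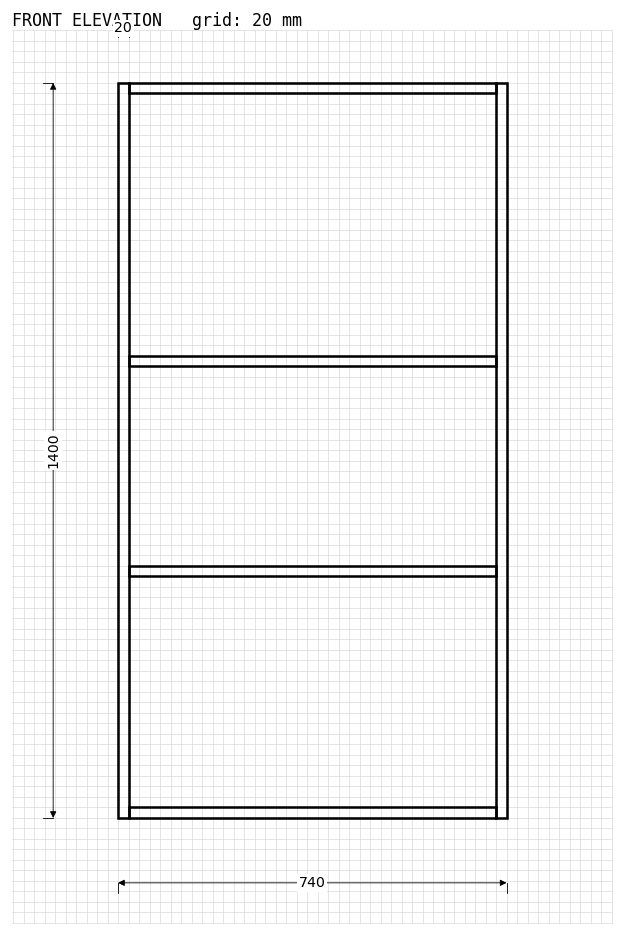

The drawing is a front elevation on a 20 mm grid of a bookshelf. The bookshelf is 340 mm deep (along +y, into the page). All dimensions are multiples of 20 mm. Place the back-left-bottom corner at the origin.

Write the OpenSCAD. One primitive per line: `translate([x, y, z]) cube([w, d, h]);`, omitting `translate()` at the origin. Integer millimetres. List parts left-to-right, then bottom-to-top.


cube([20, 340, 1400]);
translate([20, 0, 0]) cube([700, 340, 20]);
translate([20, 0, 460]) cube([700, 340, 20]);
translate([20, 0, 860]) cube([700, 340, 20]);
translate([20, 0, 1380]) cube([700, 340, 20]);
translate([720, 0, 0]) cube([20, 340, 1400]);


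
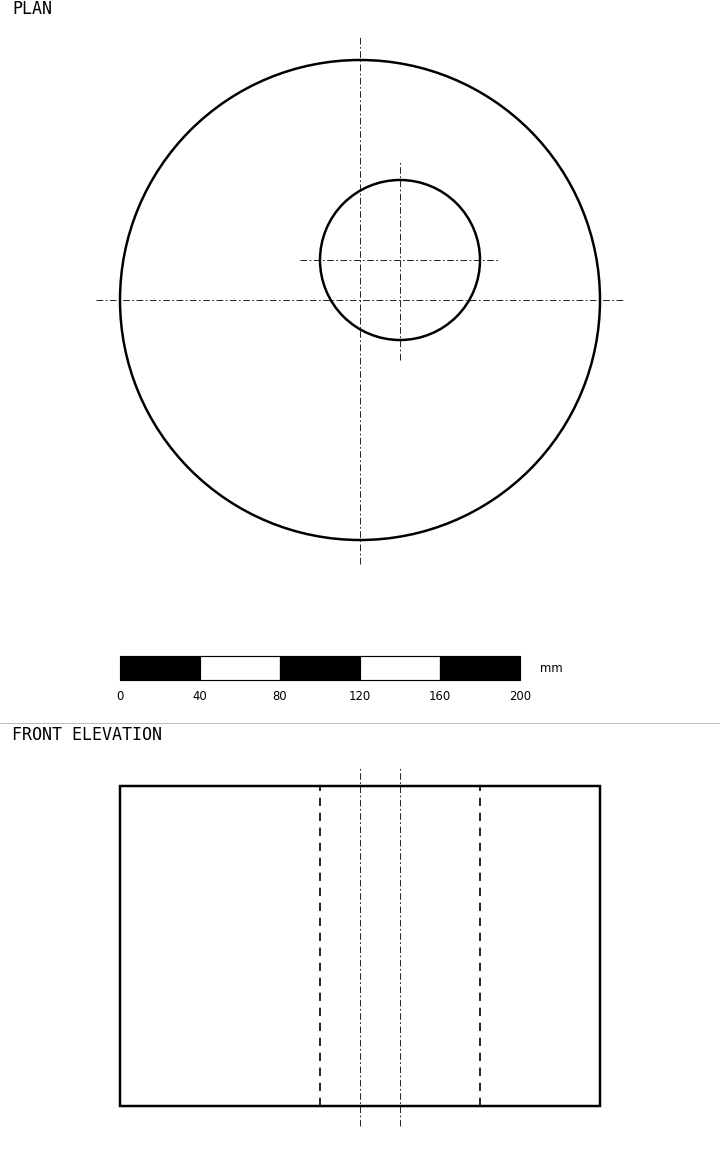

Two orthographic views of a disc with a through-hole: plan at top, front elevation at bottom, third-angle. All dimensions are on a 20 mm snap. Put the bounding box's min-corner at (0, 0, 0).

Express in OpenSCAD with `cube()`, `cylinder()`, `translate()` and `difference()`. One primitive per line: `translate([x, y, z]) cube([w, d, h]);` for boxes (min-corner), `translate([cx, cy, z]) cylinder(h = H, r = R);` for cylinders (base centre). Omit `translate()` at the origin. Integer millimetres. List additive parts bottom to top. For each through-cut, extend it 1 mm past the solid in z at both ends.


difference() {
  translate([120, 120, 0]) cylinder(h = 160, r = 120);
  translate([140, 140, -1]) cylinder(h = 162, r = 40);
}
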